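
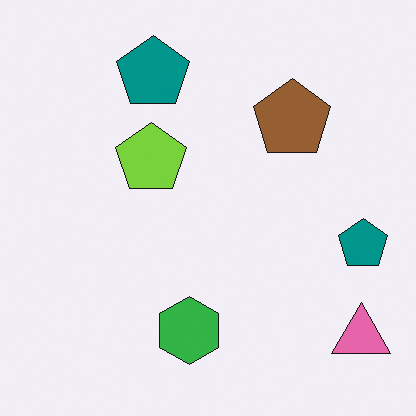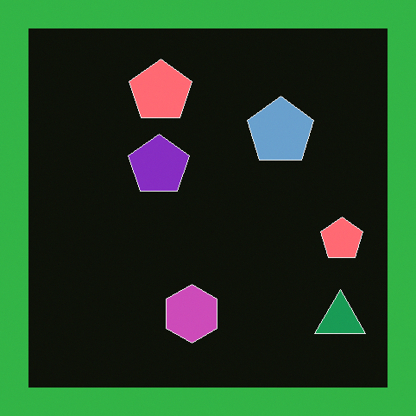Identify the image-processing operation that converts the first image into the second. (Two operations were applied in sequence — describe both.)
It was color-inverted (negative), then framed with a green border.

The light background has become dark and every shape's color is its complement — a photographic negative. A solid green frame runs around the edge of the second image, with the content slightly shrunk inside it.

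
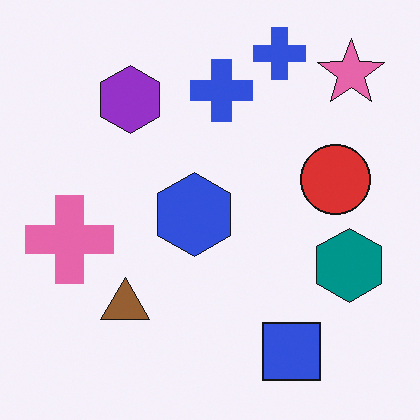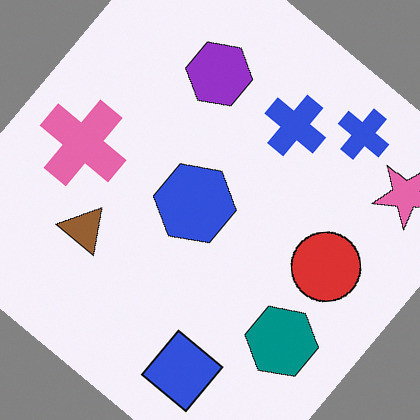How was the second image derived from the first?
The image was rotated clockwise by a large amount — several tens of degrees.

Every shape is tilted by the same angle and the image corners show triangular fill wedges — a whole-image rotation by a non-right angle.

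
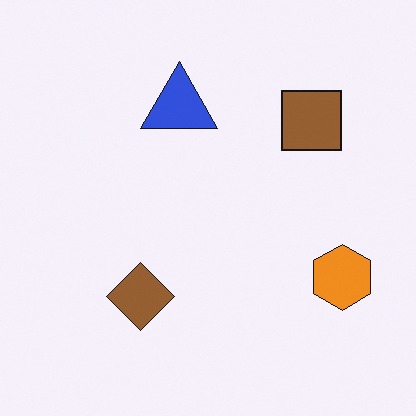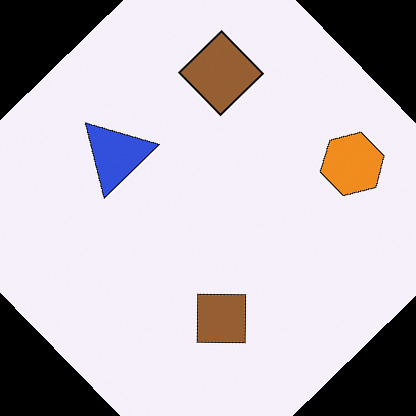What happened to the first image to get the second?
The second image is the first rotated counter-clockwise by a large amount — several tens of degrees.

Every shape is tilted by the same angle and the image corners show triangular fill wedges — a whole-image rotation by a non-right angle.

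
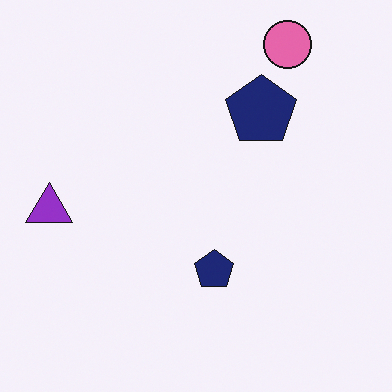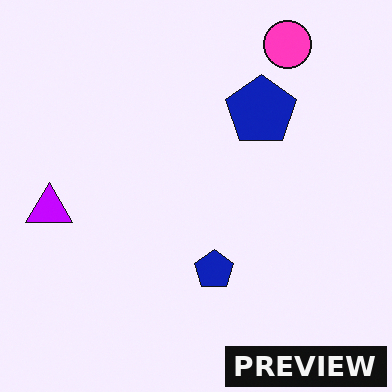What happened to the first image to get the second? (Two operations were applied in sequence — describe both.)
The second image is the first made much more vivid (saturation change), then watermarked with the text "PREVIEW" in the lower-right corner.

All colors are more vivid — a global saturation change. A dark label reading "PREVIEW" appears in the lower-right corner.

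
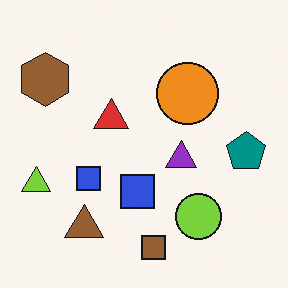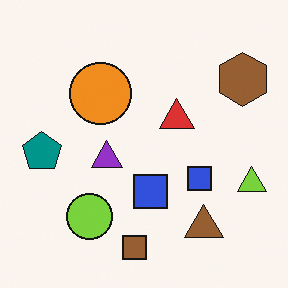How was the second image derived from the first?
The transformation is: flipped horizontally (left ↔ right).

The lime triangle is in the left of the first image and the right of the second — shapes on opposite sides of the vertical midline have swapped in a mirror flip.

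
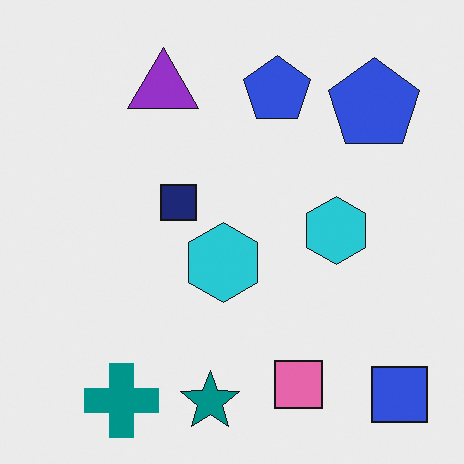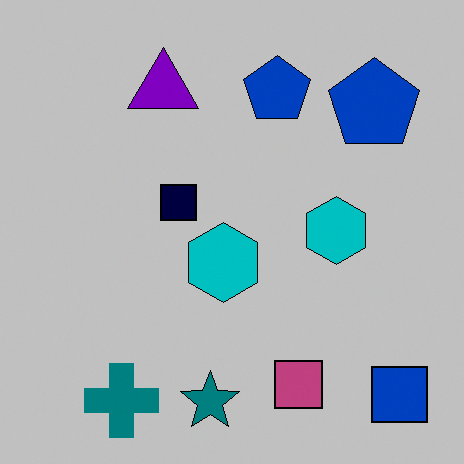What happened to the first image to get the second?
This is the original image aggressively posterized.

Each flat color has snapped to a coarser quantized level — most visibly, the near-white background has dropped to a flat grey.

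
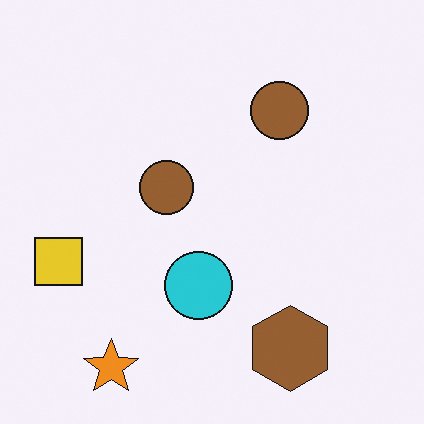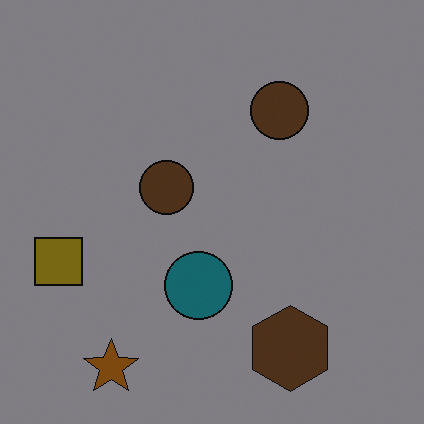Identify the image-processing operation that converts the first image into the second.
The transformation is: darkened a lot.

Every pixel — background and shapes alike — is uniformly darkened.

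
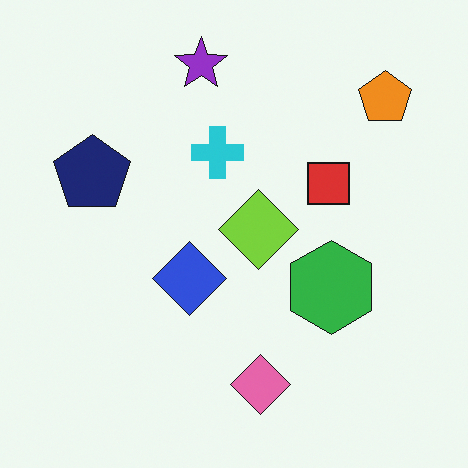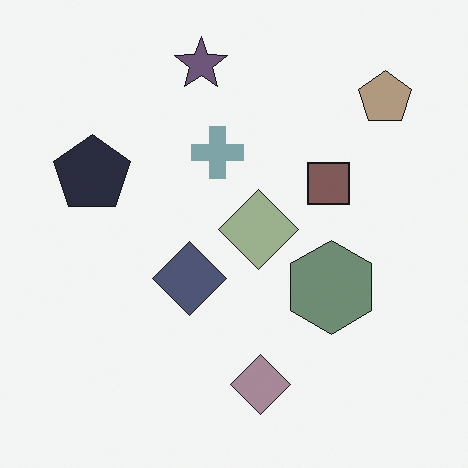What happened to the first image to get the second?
The image was made much more muted (saturation change).

All colors are more muted and greyish — a global saturation change.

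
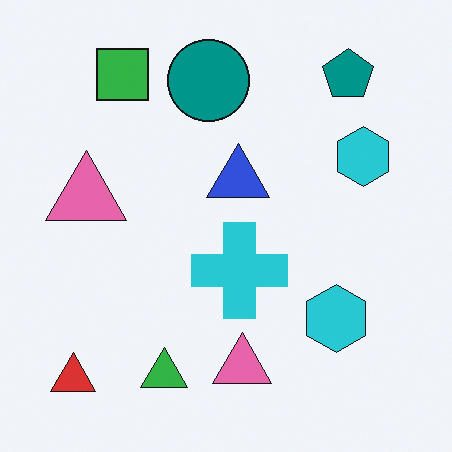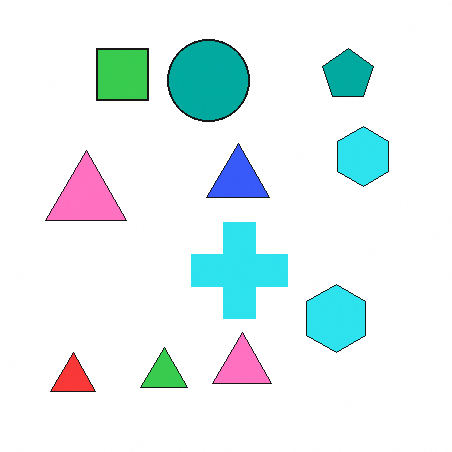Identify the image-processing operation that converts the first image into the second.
The image was brightened a little.

Every pixel — background and shapes alike — is uniformly brightened.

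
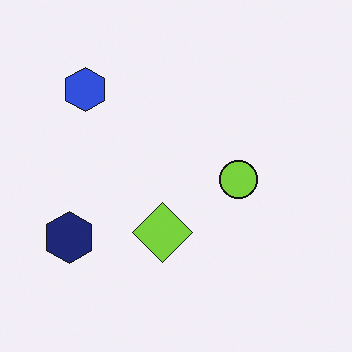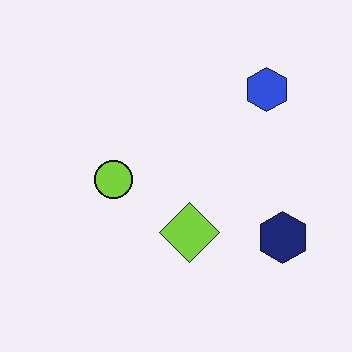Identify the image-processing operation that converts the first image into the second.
It was flipped horizontally (left ↔ right).

The navy hexagon is in the bottom-left of the first image and the bottom-right of the second — shapes on opposite sides of the vertical midline have swapped in a mirror flip.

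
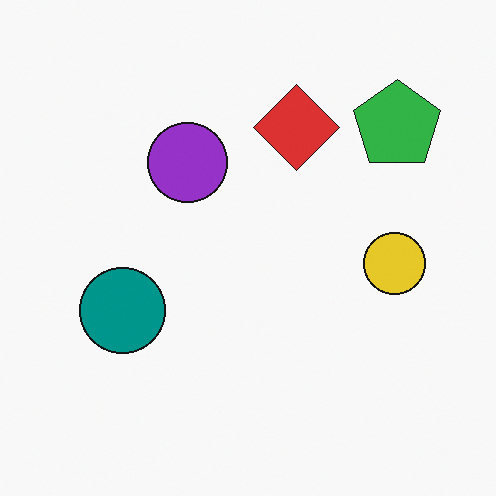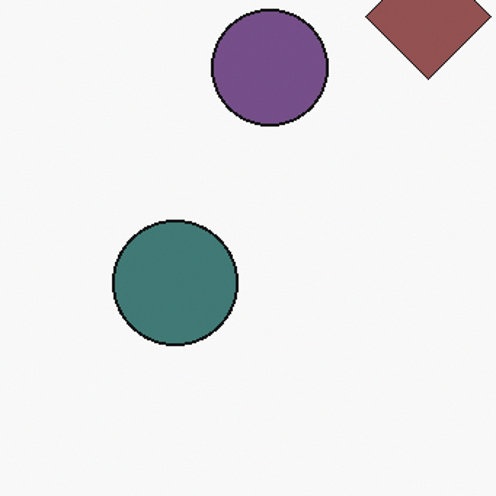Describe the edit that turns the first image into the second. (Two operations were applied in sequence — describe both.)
It was cropped slightly and scaled back up, then heavily desaturated.

The visible shapes are larger and the field of view is narrower; shapes near the original edges may be partly or wholly outside the frame — a crop-and-rescale. All colors are more muted and greyish — a global saturation change.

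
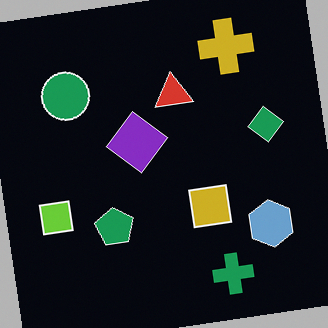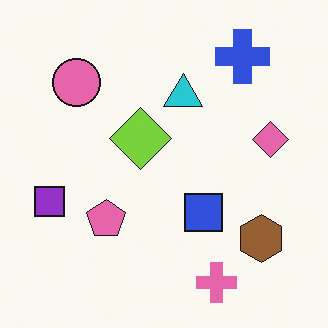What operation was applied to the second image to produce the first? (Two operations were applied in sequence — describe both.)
The first image is the second color-inverted (negative), then rotated counter-clockwise by a small amount.

The light background has become dark and every shape's color is its complement — a photographic negative. Every shape is tilted by the same angle and the image corners show triangular fill wedges — a whole-image rotation by a non-right angle.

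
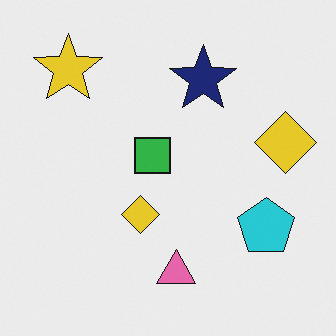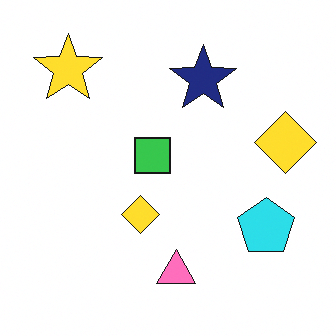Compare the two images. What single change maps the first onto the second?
The image was slightly brightened.

Every pixel — background and shapes alike — is uniformly brightened.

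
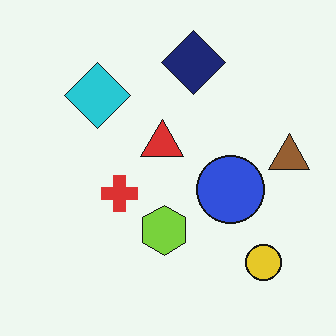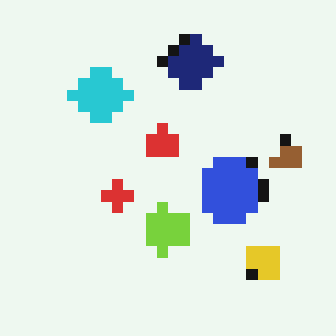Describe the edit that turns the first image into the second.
It was coarsely pixelated.

Shapes are reduced to large square blocks; fine edges and outlines are lost — a downscale-then-upscale (mosaic) effect.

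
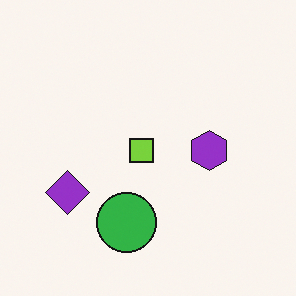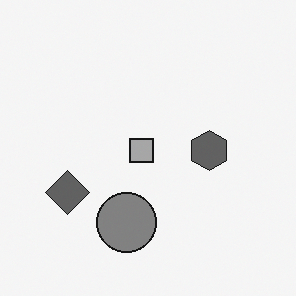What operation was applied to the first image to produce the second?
Converted to grayscale.

All color is removed — every shape is now a shade of grey.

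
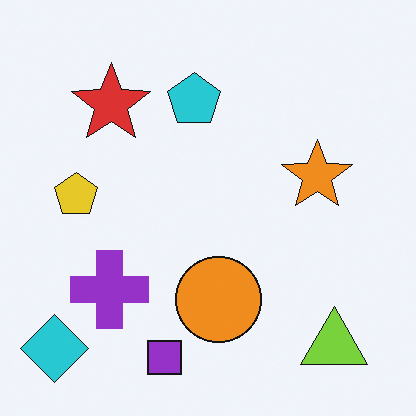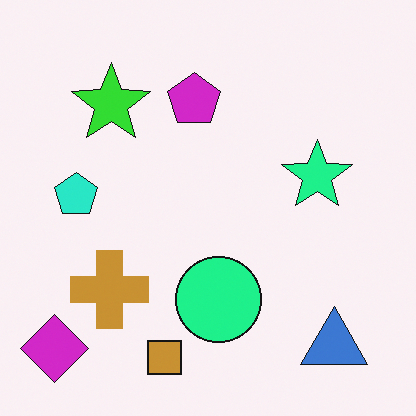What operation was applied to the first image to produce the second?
The transformation is: hue-shifted by a moderate amount.

Every shape's color has rotated by the same amount around the hue wheel — a uniform hue shift.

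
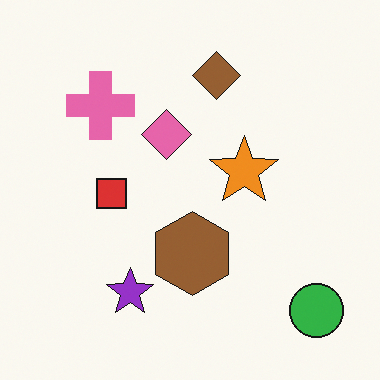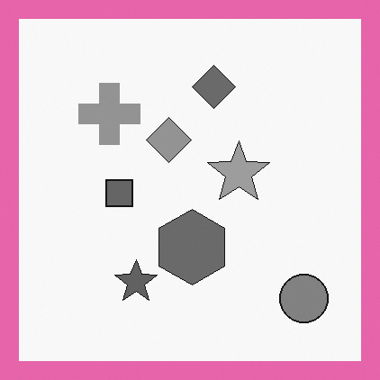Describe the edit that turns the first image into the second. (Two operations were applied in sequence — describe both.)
It was converted to grayscale, then framed with a pink border.

All color is removed — every shape is now a shade of grey. A solid pink frame runs around the edge of the second image, with the content slightly shrunk inside it.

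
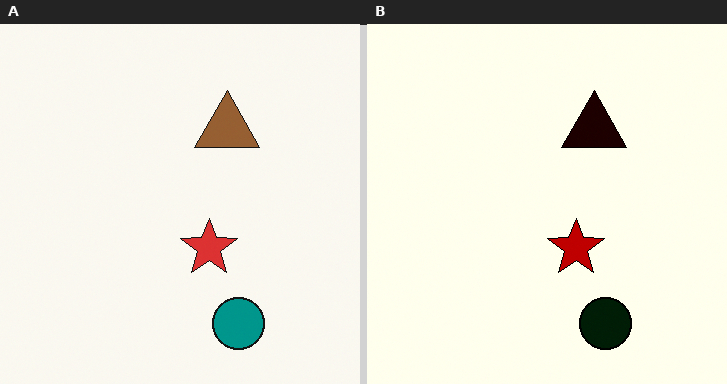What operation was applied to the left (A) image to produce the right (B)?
The transformation is: given much higher contrast.

Tones are pushed away from mid-grey across the whole image — a global contrast change.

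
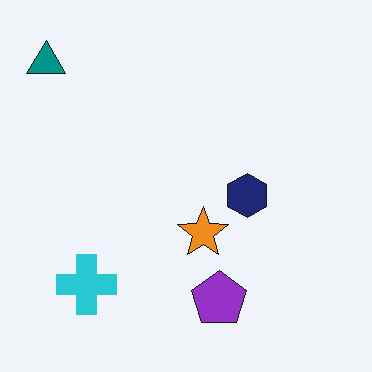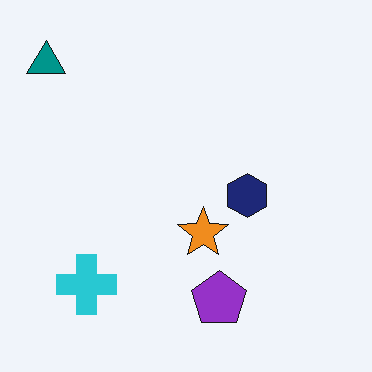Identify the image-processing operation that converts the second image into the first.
The image was JPEG-compressed with visible artifacts.

Blocky 8×8 compression artifacts appear around shape edges and the flat background shows ringing — characteristic JPEG degradation.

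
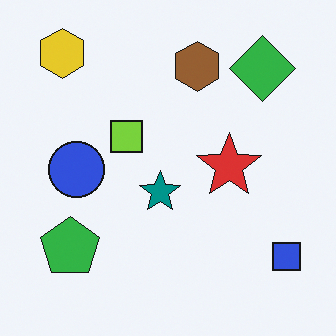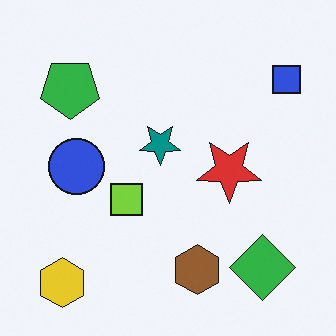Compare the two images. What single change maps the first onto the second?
This is the original image flipped vertically (top ↔ bottom).

The yellow hexagon is in the top-left of the first image and the bottom-left of the second — shapes on opposite sides of the horizontal midline have swapped in a mirror flip.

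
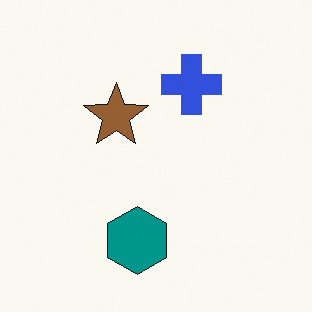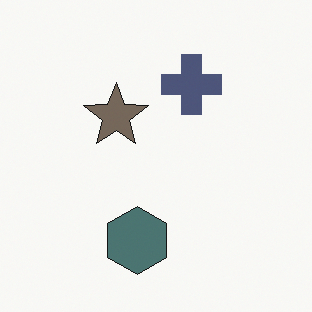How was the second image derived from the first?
The image was heavily desaturated.

All colors are more muted and greyish — a global saturation change.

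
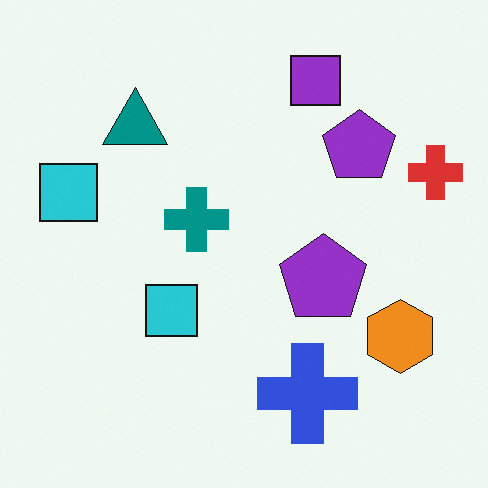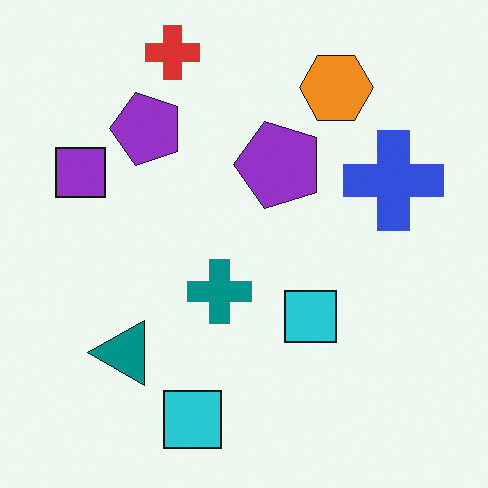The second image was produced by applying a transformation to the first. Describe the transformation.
The image was rotated 90° counter-clockwise.

The red cross sits in the right of the first image and the top of the second — consistent with a whole-image 90° counter-clockwise rotation.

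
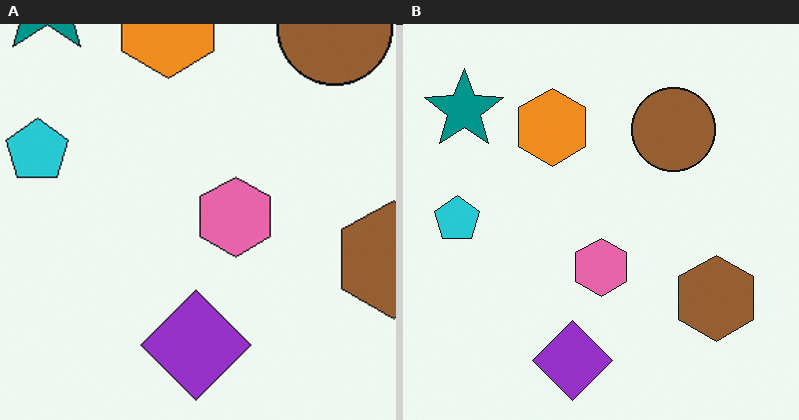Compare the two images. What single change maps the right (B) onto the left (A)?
The transformation is: cropped slightly and scaled back up.

The visible shapes are larger and the field of view is narrower; shapes near the original edges may be partly or wholly outside the frame — a crop-and-rescale.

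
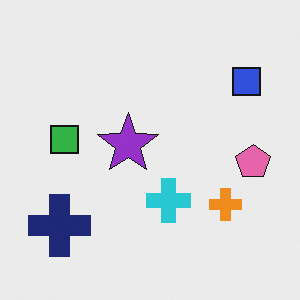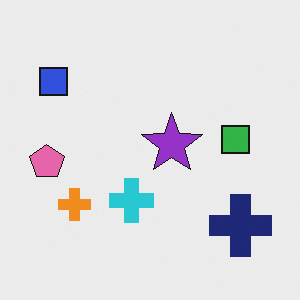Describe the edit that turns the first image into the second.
It was flipped horizontally (left ↔ right).

The pink pentagon is in the right of the first image and the left of the second — shapes on opposite sides of the vertical midline have swapped in a mirror flip.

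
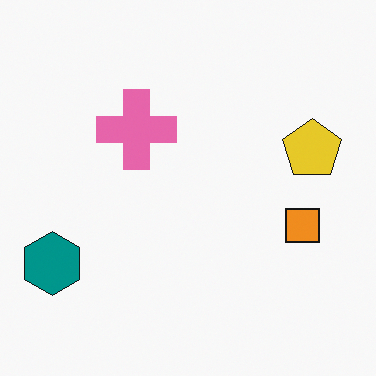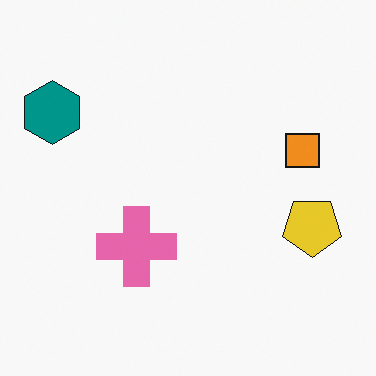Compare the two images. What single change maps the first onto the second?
It was flipped vertically (top ↔ bottom).

The teal hexagon is in the bottom-left of the first image and the top-left of the second — shapes on opposite sides of the horizontal midline have swapped in a mirror flip.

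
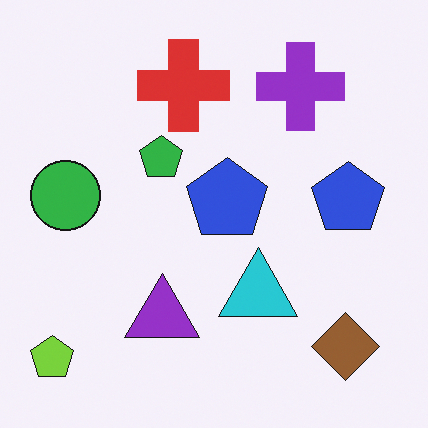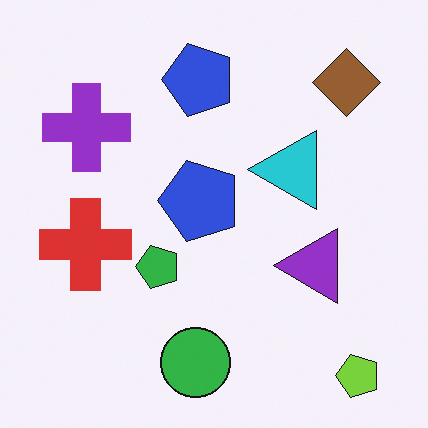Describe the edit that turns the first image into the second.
The second image is the first rotated 90° counter-clockwise.

The lime pentagon sits in the bottom-left of the first image and the bottom-right of the second — consistent with a whole-image 90° counter-clockwise rotation.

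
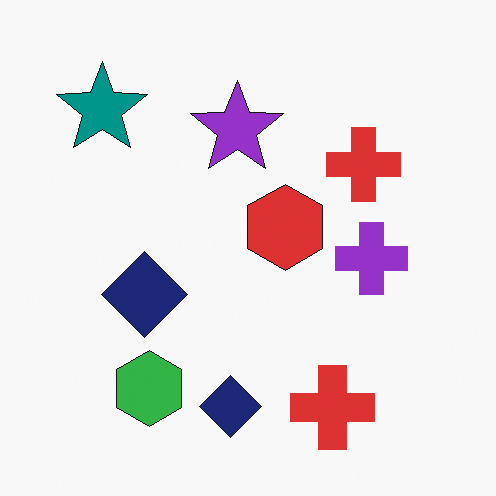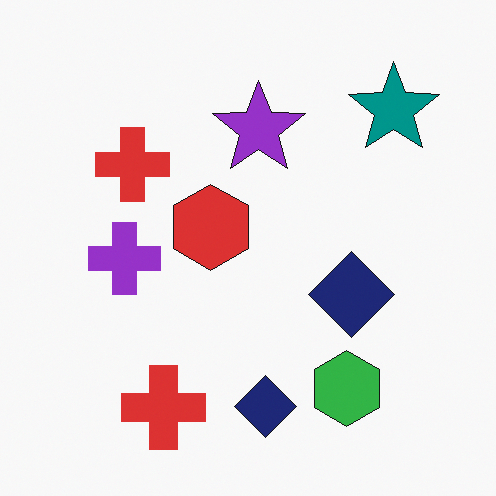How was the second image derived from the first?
The transformation is: flipped horizontally (left ↔ right).

The teal star is in the top-left of the first image and the top-right of the second — shapes on opposite sides of the vertical midline have swapped in a mirror flip.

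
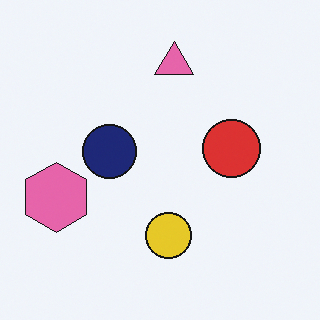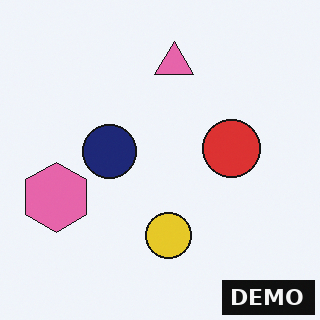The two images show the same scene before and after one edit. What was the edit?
Watermarked with the text "DEMO" in the lower-right corner.

A dark label reading "DEMO" appears in the lower-right corner.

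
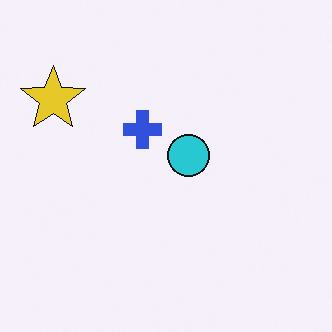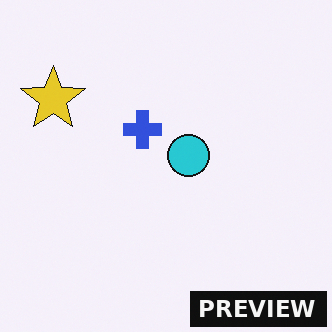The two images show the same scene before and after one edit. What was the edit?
Watermarked with the text "PREVIEW" in the lower-right corner.

A dark label reading "PREVIEW" appears in the lower-right corner.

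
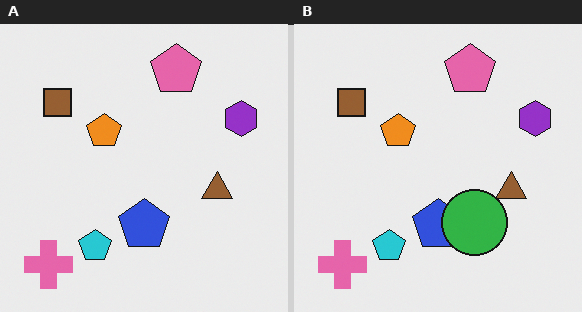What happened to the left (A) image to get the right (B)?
This is the original image overlaid with an additional green circle.

A green circle appears in the right (B) image that is absent from the left (A).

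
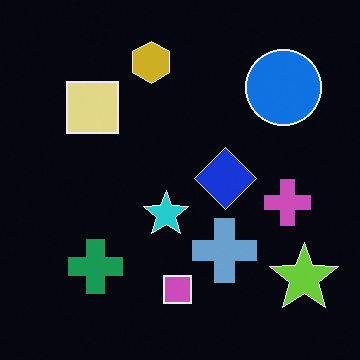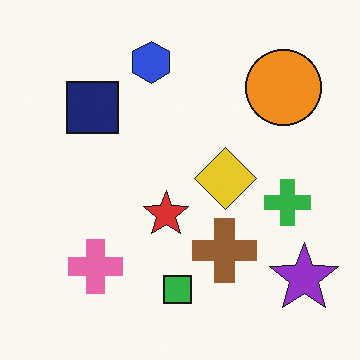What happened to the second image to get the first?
The image was color-inverted (negative).

The light background has become dark and every shape's color is its complement — a photographic negative.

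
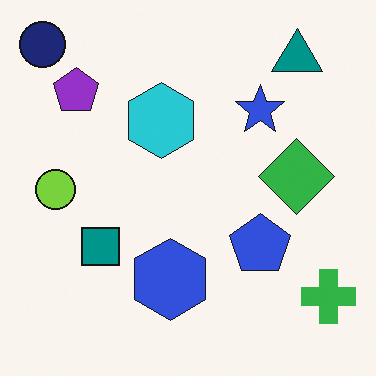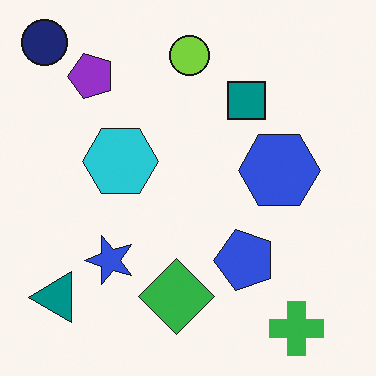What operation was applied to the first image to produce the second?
The transformation is: transposed (reflected across the top-left ↔ bottom-right diagonal).

Shapes have swapped their row and column positions — what was in the top-right is now in the bottom-left — a diagonal reflection.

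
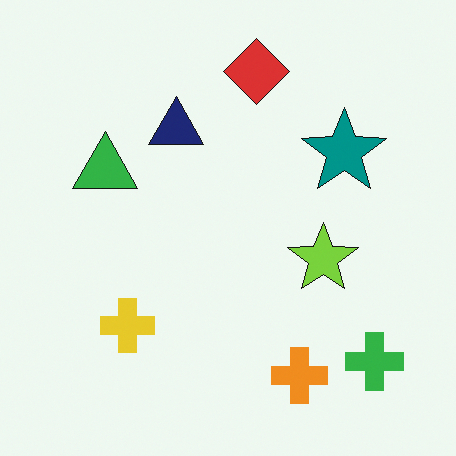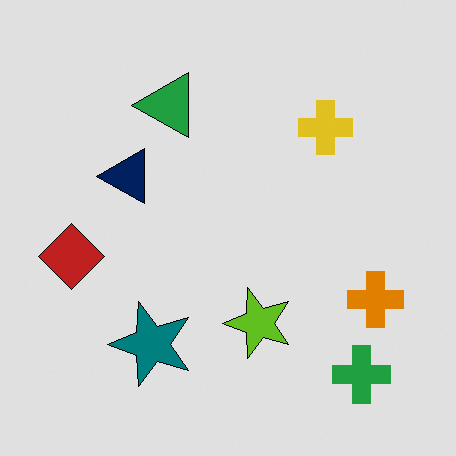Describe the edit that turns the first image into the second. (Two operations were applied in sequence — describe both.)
This is the original image posterized to a reduced palette, then transposed (reflected across the top-left ↔ bottom-right diagonal).

Each flat color has snapped to a coarser quantized level — most visibly, the near-white background has dropped to a flat grey. Shapes have swapped their row and column positions — what was in the top-right is now in the bottom-left — a diagonal reflection.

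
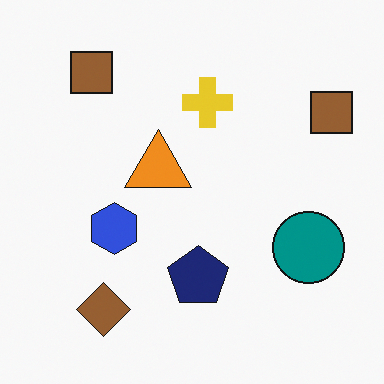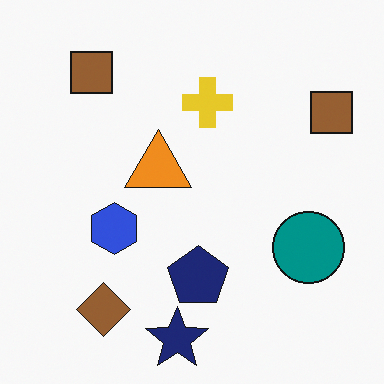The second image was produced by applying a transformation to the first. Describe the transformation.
It was overlaid with an additional navy star.

A navy star appears in the second image that is absent from the first.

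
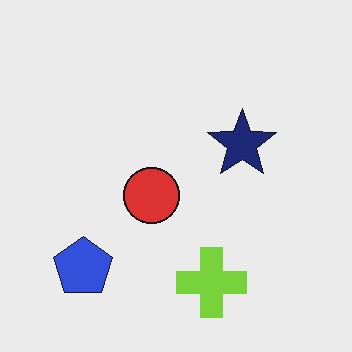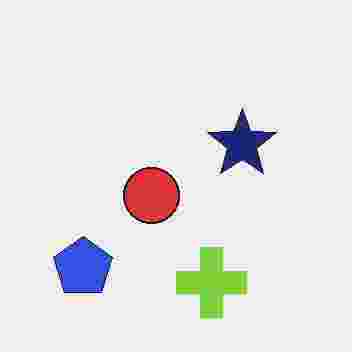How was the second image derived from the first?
This is the original image heavily JPEG-compressed with obvious blocking artifacts.

Blocky 8×8 compression artifacts appear around shape edges and the flat background shows ringing — characteristic JPEG degradation.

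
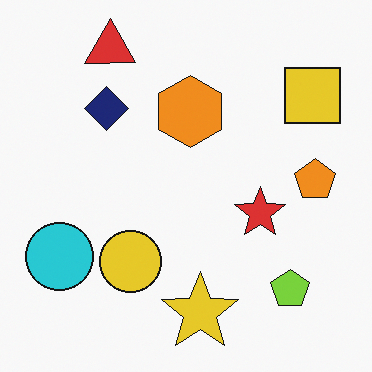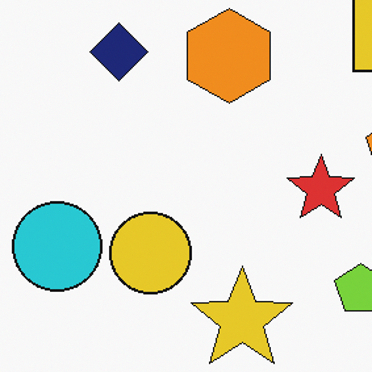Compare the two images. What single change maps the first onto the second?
The image was cropped slightly and scaled back up.

The visible shapes are larger and the field of view is narrower; shapes near the original edges may be partly or wholly outside the frame — a crop-and-rescale.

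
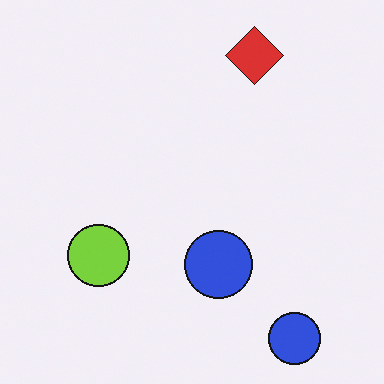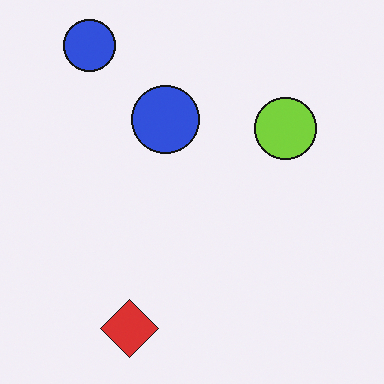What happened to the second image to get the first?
It was rotated 180°.

The red diamond sits in the bottom of the second image and the top of the first — consistent with a whole-image 180° rotation.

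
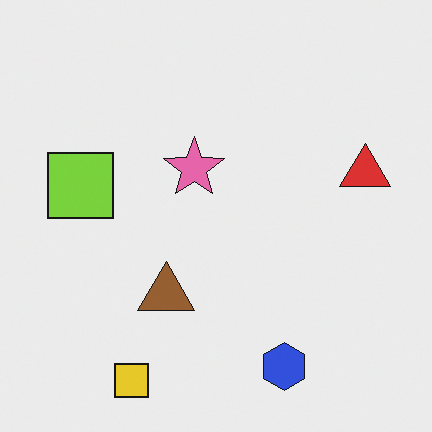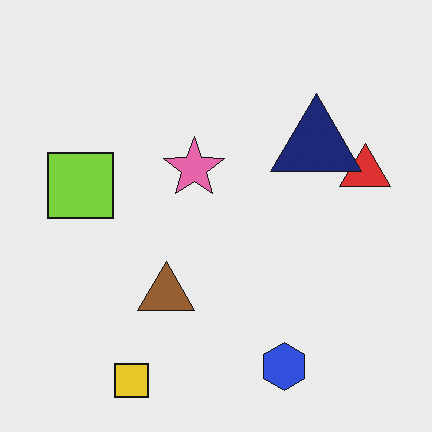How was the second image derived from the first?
Overlaid with an additional navy triangle.

A navy triangle appears in the second image that is absent from the first.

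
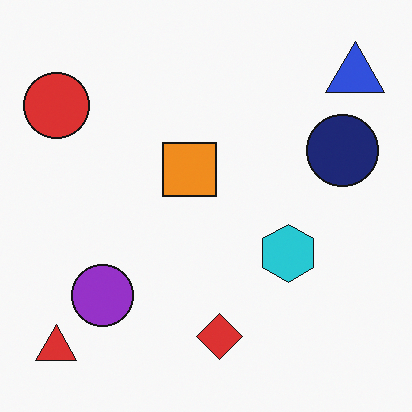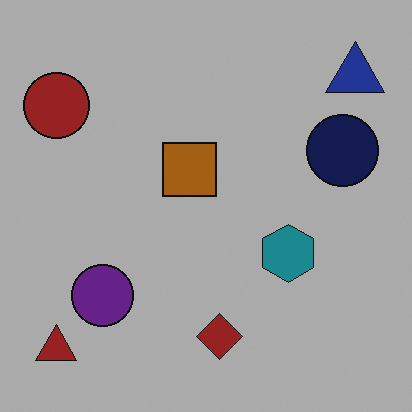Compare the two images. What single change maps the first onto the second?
It was darkened a lot.

Every pixel — background and shapes alike — is uniformly darkened.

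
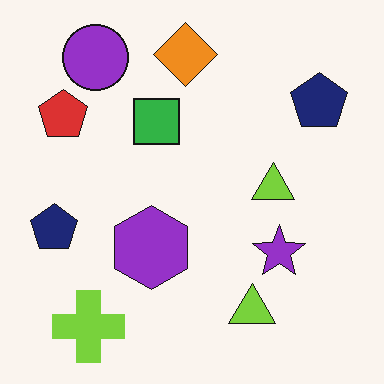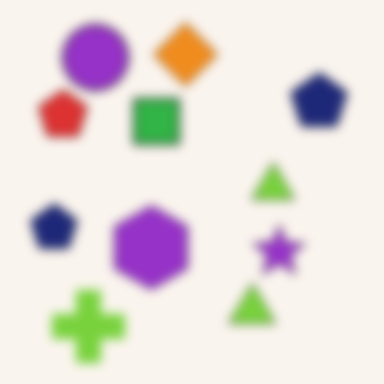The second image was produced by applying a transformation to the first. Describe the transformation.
The second image is the first strongly gaussian-blurred.

Shape edges and outlines are uniformly softened across the whole image.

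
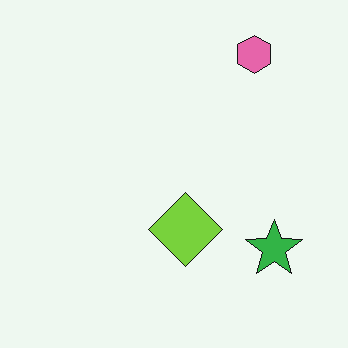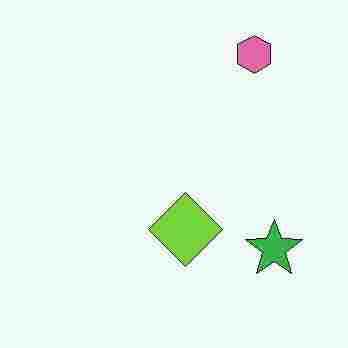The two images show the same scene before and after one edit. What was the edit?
The second image is the first degraded with heavy JPEG compression.

Blocky 8×8 compression artifacts appear around shape edges and the flat background shows ringing — characteristic JPEG degradation.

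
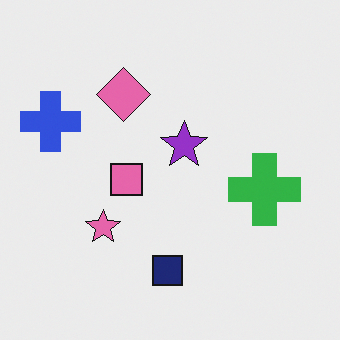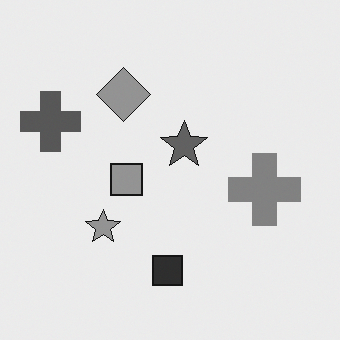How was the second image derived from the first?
The image was converted to grayscale.

All color is removed — every shape is now a shade of grey.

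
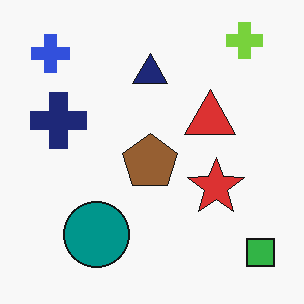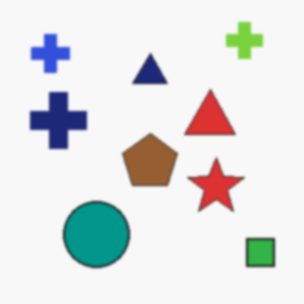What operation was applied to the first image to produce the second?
The second image is the first given a subtle gaussian blur.

Shape edges and outlines are uniformly softened across the whole image.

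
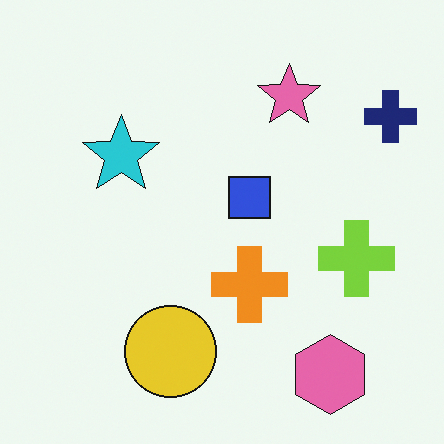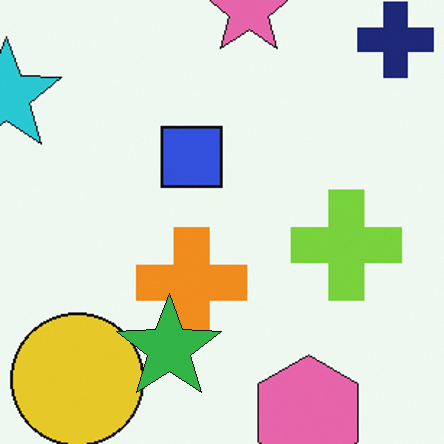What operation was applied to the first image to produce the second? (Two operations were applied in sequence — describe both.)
The image was cropped slightly and scaled back up, then overlaid with an additional green star.

The visible shapes are larger and the field of view is narrower; shapes near the original edges may be partly or wholly outside the frame — a crop-and-rescale. A green star appears in the second image that is absent from the first.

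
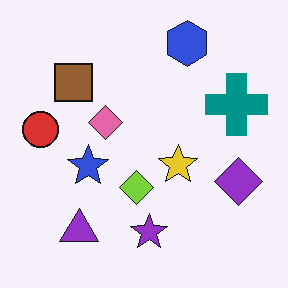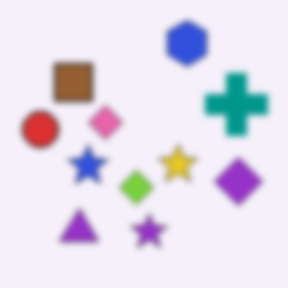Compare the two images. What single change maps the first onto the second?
The transformation is: noticeably gaussian-blurred.

Shape edges and outlines are uniformly softened across the whole image.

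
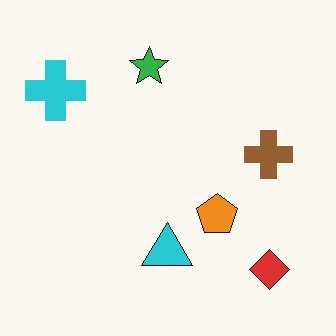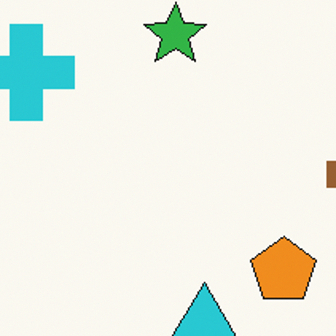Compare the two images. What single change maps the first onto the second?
The second image is the first cropped to a modestly smaller region and rescaled.

The visible shapes are larger and the field of view is narrower; shapes near the original edges may be partly or wholly outside the frame — a crop-and-rescale.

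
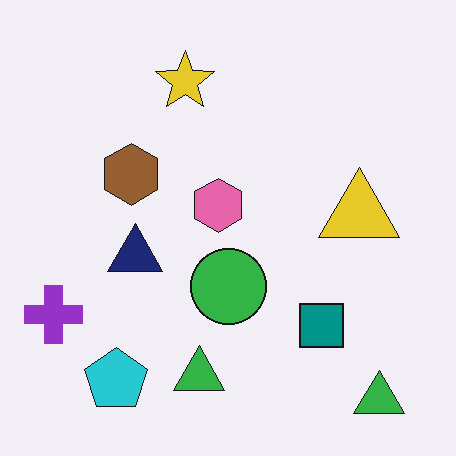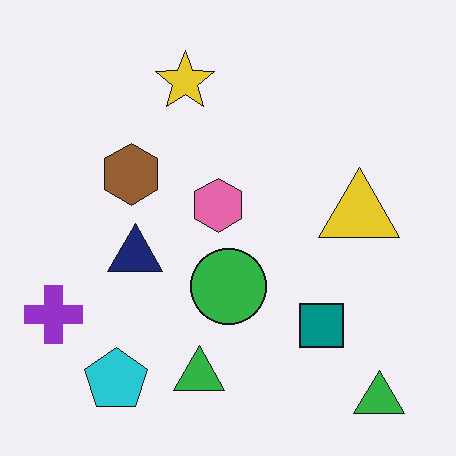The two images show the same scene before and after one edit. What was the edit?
The image was given moderate JPEG compression.

Blocky 8×8 compression artifacts appear around shape edges and the flat background shows ringing — characteristic JPEG degradation.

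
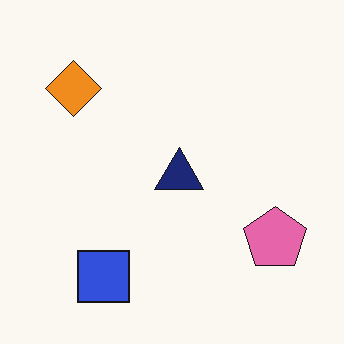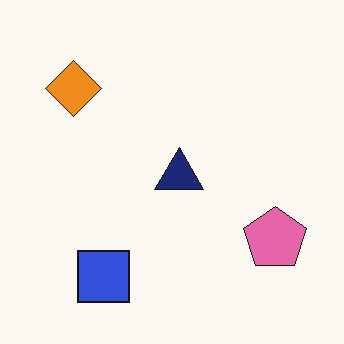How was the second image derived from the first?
Given moderate JPEG compression.

Blocky 8×8 compression artifacts appear around shape edges and the flat background shows ringing — characteristic JPEG degradation.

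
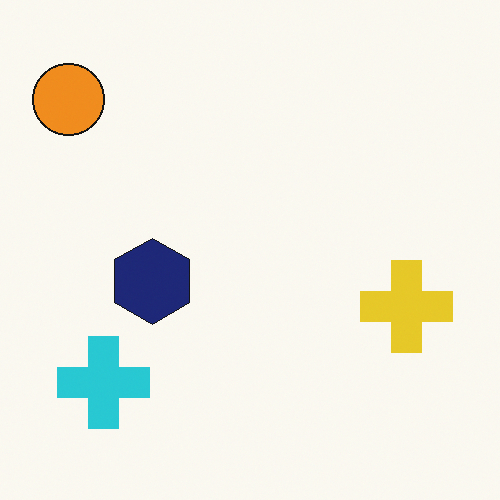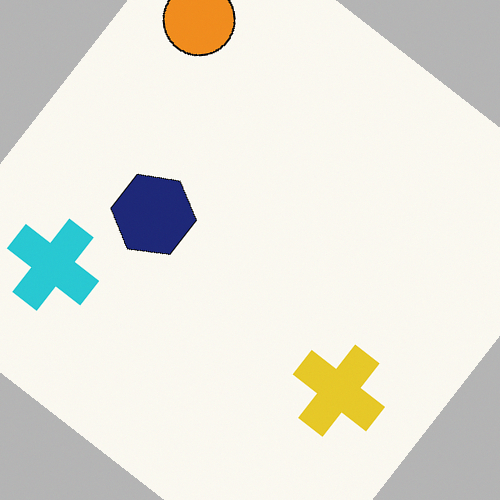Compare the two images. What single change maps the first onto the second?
Rotated clockwise by a large amount — several tens of degrees.

Every shape is tilted by the same angle and the image corners show triangular fill wedges — a whole-image rotation by a non-right angle.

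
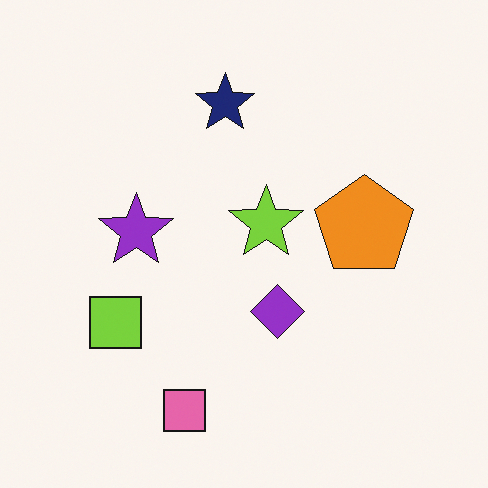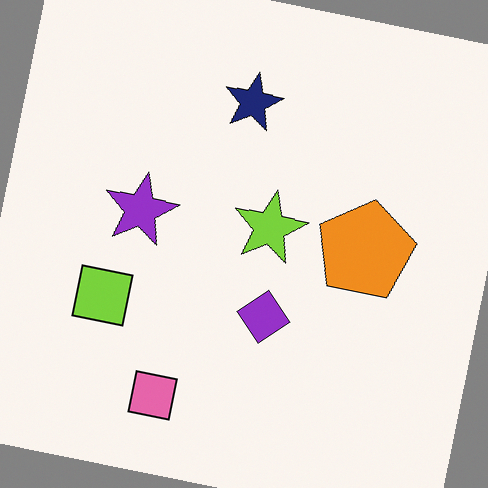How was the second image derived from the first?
This is the original image rotated clockwise by a small amount.

Every shape is tilted by the same angle and the image corners show triangular fill wedges — a whole-image rotation by a non-right angle.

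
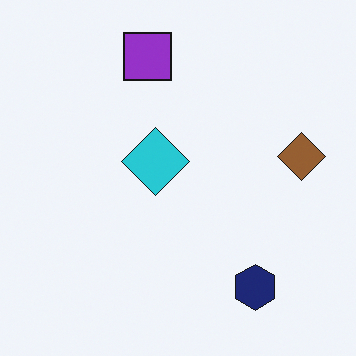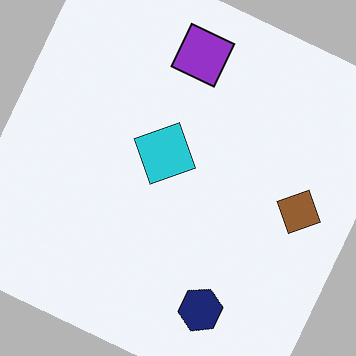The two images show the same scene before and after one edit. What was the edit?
This is the original image rotated clockwise by a clearly visible amount.

Every shape is tilted by the same angle and the image corners show triangular fill wedges — a whole-image rotation by a non-right angle.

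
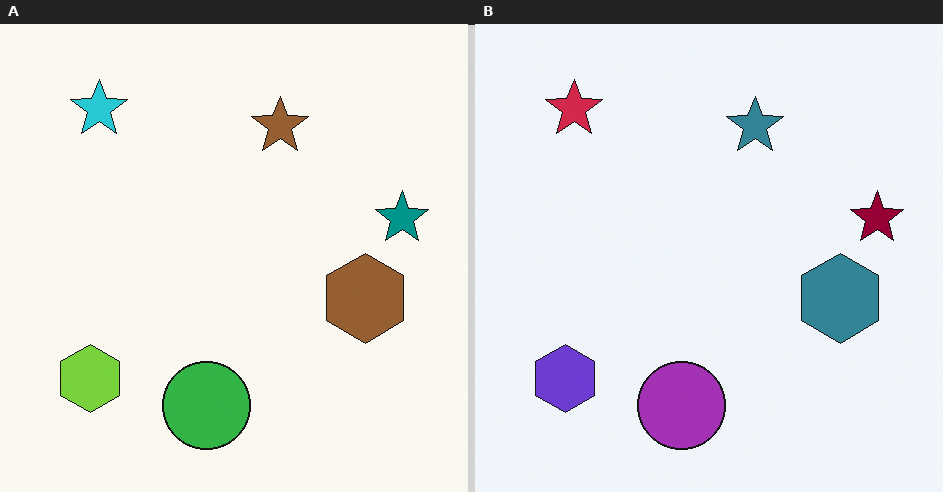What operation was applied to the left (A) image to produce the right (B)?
The right (B) image is the left (A) hue-shifted by a large amount.

Every shape's color has rotated by the same amount around the hue wheel — a uniform hue shift.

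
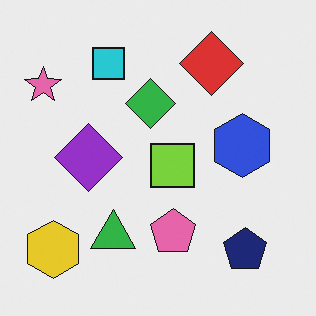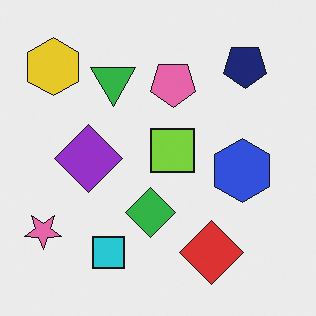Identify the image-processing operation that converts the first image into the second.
The second image is the first flipped vertically (top ↔ bottom).

The red diamond is in the top-right of the first image and the bottom-right of the second — shapes on opposite sides of the horizontal midline have swapped in a mirror flip.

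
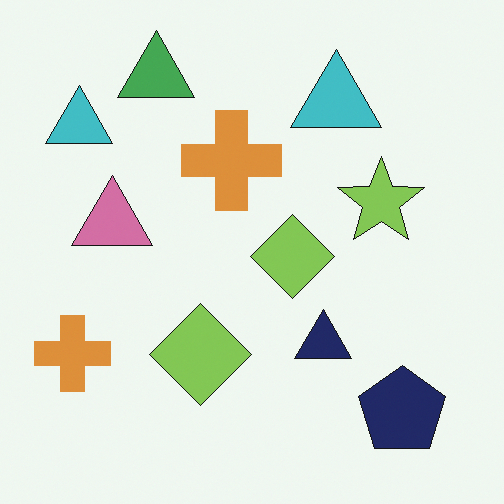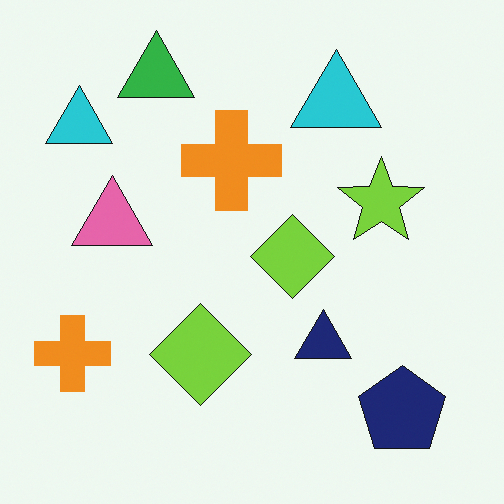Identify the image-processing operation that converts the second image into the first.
The first image is the second slightly desaturated.

All colors are more muted and greyish — a global saturation change.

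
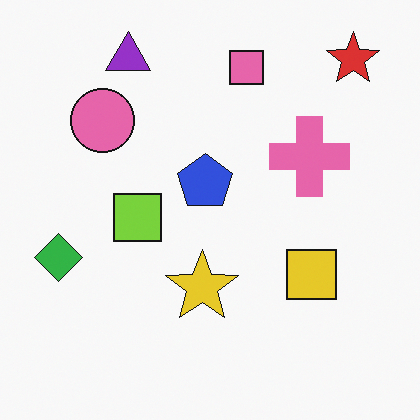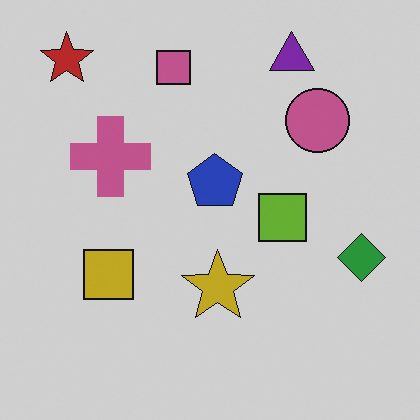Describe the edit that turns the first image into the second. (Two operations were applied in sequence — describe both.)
It was slightly darkened, then flipped horizontally (left ↔ right).

Every pixel — background and shapes alike — is uniformly darkened. The green diamond is in the left of the first image and the right of the second — shapes on opposite sides of the vertical midline have swapped in a mirror flip.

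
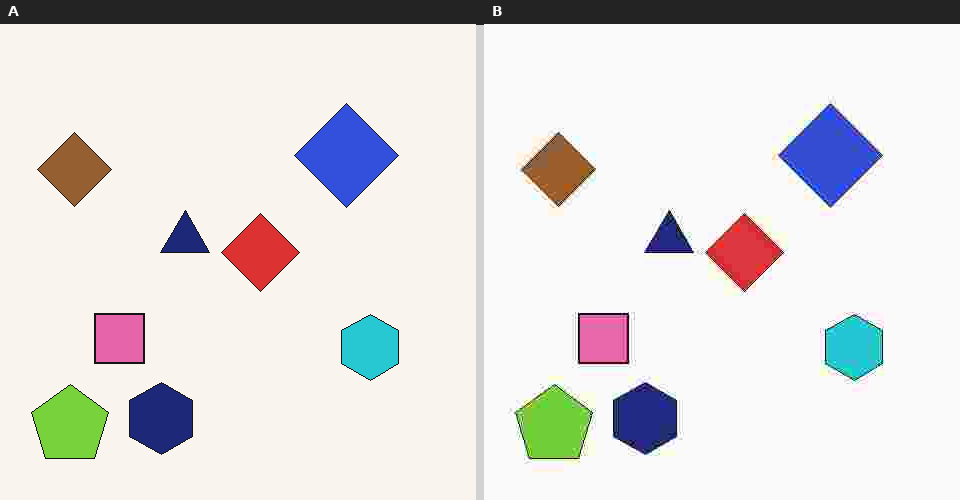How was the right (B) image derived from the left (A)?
This is the original image heavily JPEG-compressed with obvious blocking artifacts.

Blocky 8×8 compression artifacts appear around shape edges and the flat background shows ringing — characteristic JPEG degradation.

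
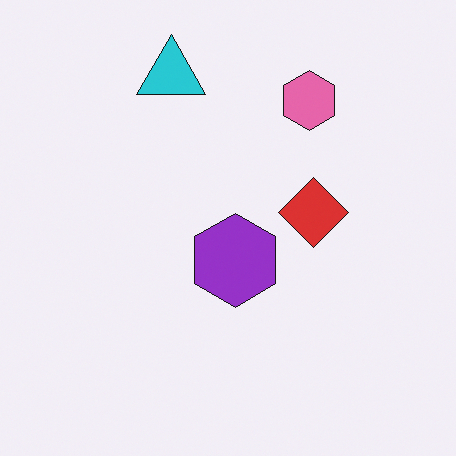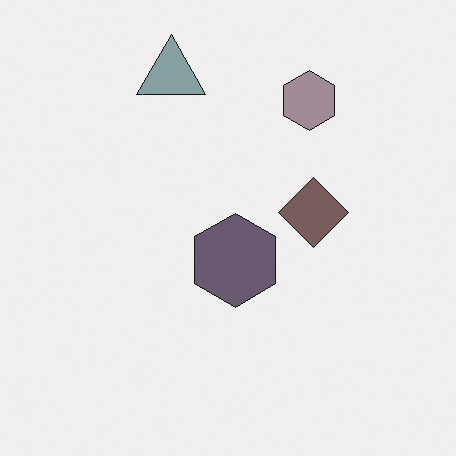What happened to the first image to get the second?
The image was heavily desaturated.

All colors are more muted and greyish — a global saturation change.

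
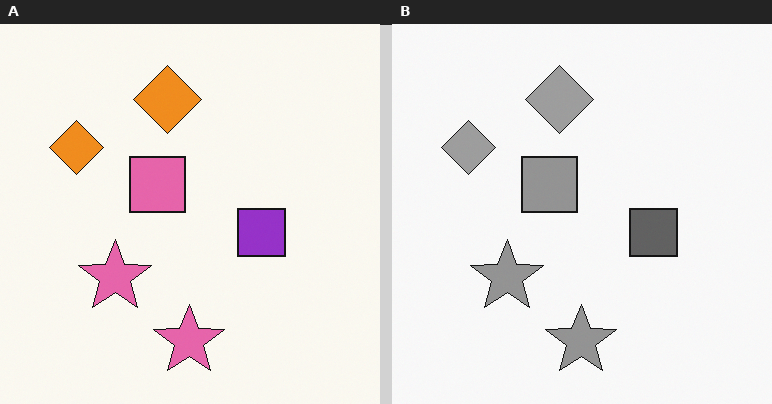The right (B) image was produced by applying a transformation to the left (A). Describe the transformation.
The transformation is: converted to grayscale.

All color is removed — every shape is now a shade of grey.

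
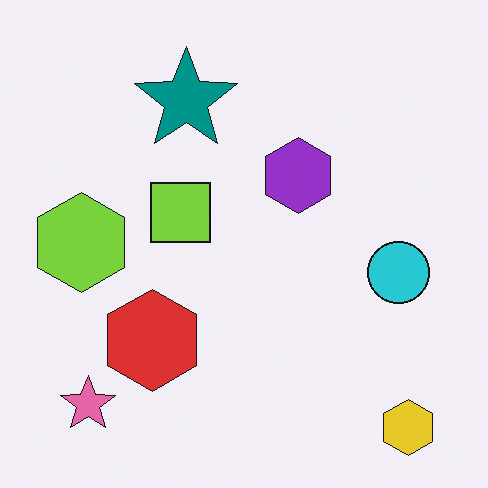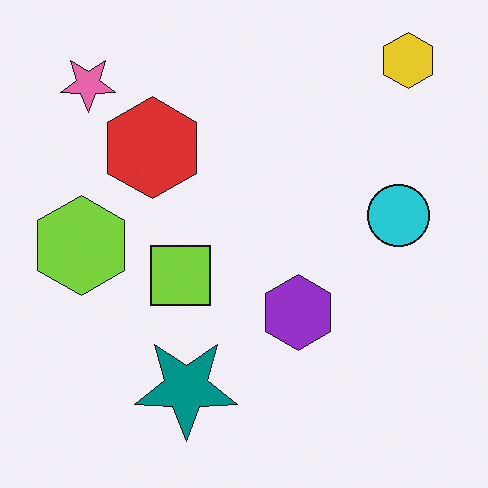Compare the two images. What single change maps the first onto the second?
This is the original image flipped vertically (top ↔ bottom).

The yellow hexagon is in the bottom-right of the first image and the top-right of the second — shapes on opposite sides of the horizontal midline have swapped in a mirror flip.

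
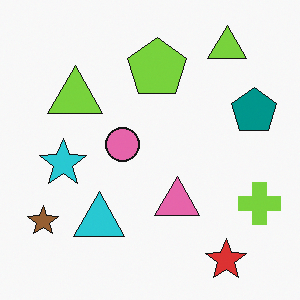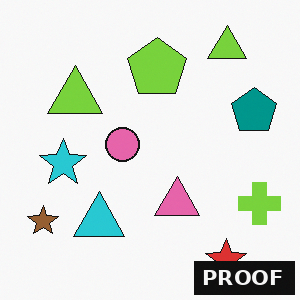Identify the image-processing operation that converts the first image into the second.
The second image is the first watermarked with the text "PROOF" in the lower-right corner.

A dark label reading "PROOF" appears in the lower-right corner.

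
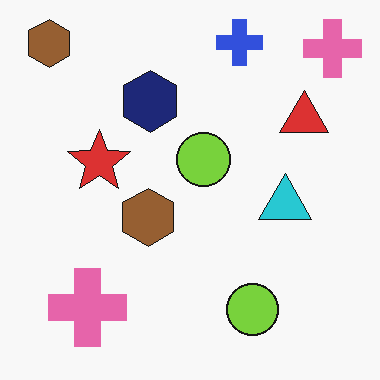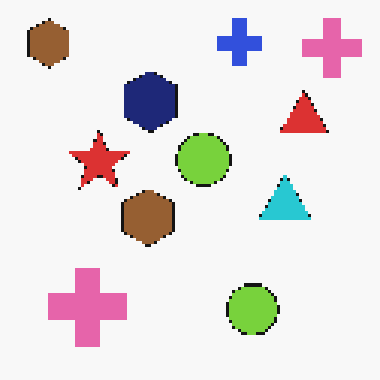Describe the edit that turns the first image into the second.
The transformation is: mildly pixelated.

Shapes are reduced to large square blocks; fine edges and outlines are lost — a downscale-then-upscale (mosaic) effect.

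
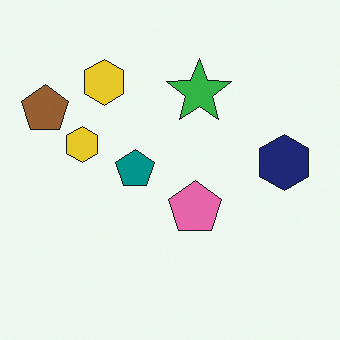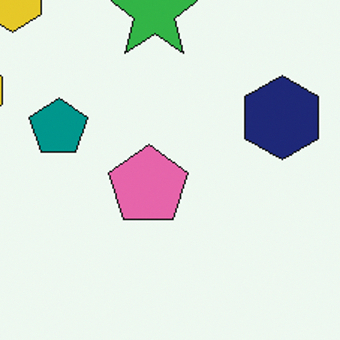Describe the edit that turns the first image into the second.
The transformation is: cropped slightly and scaled back up.

The visible shapes are larger and the field of view is narrower; shapes near the original edges may be partly or wholly outside the frame — a crop-and-rescale.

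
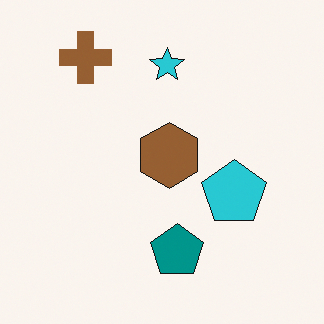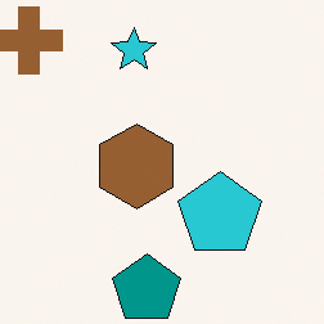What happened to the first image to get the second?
The second image is the first cropped to a modestly smaller region and rescaled.

The visible shapes are larger and the field of view is narrower; shapes near the original edges may be partly or wholly outside the frame — a crop-and-rescale.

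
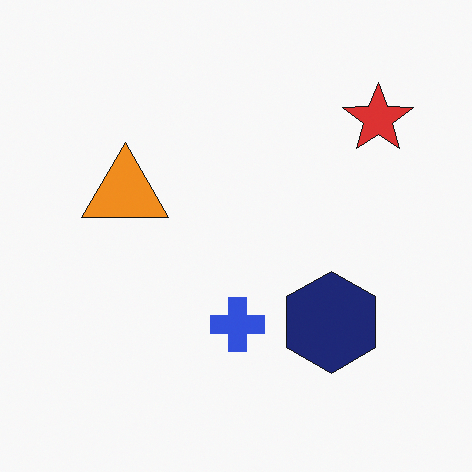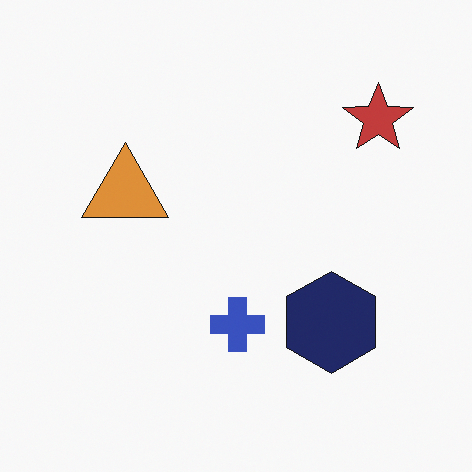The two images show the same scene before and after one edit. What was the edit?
Slightly desaturated.

All colors are more muted and greyish — a global saturation change.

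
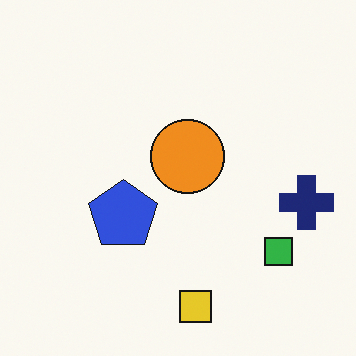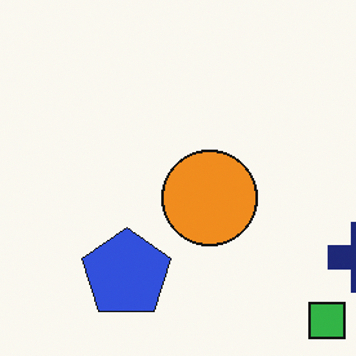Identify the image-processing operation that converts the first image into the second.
Cropped to a modestly smaller region and rescaled.

The visible shapes are larger and the field of view is narrower; shapes near the original edges may be partly or wholly outside the frame — a crop-and-rescale.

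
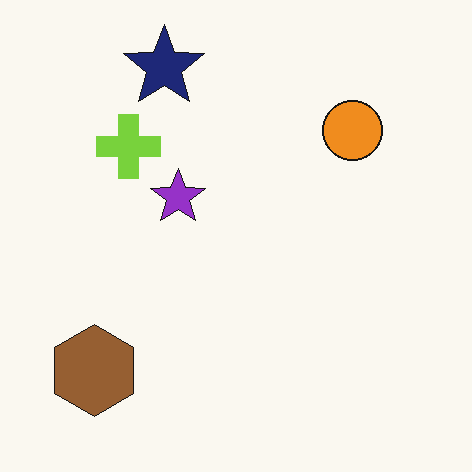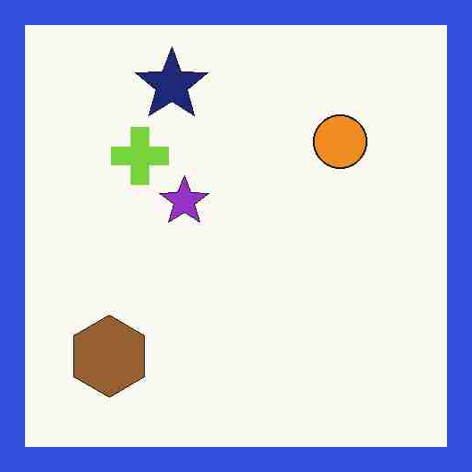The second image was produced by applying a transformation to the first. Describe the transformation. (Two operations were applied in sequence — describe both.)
Degraded with heavy JPEG compression, then framed with a blue border.

Blocky 8×8 compression artifacts appear around shape edges and the flat background shows ringing — characteristic JPEG degradation. A solid blue frame runs around the edge of the second image, with the content slightly shrunk inside it.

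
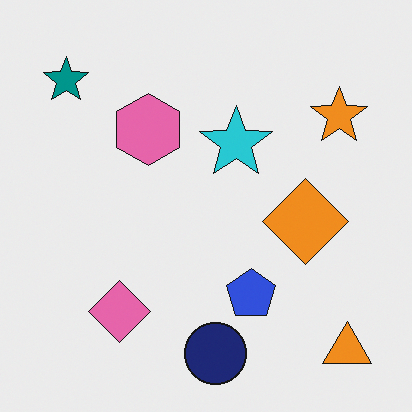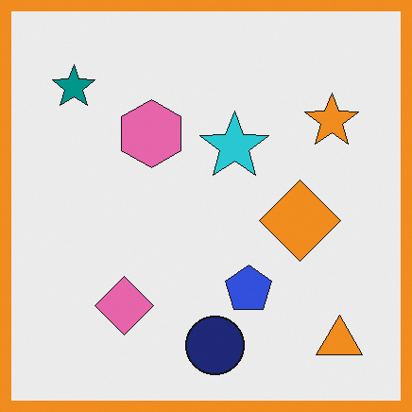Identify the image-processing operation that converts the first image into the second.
The transformation is: framed with a orange border.

A solid orange frame runs around the edge of the second image, with the content slightly shrunk inside it.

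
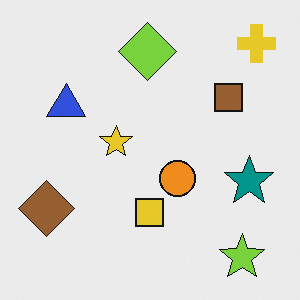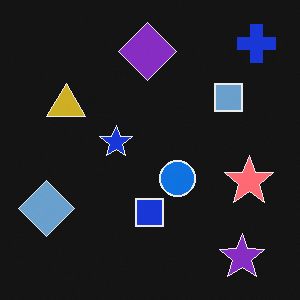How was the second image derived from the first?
It was color-inverted (negative).

The light background has become dark and every shape's color is its complement — a photographic negative.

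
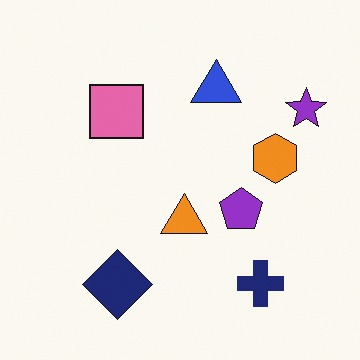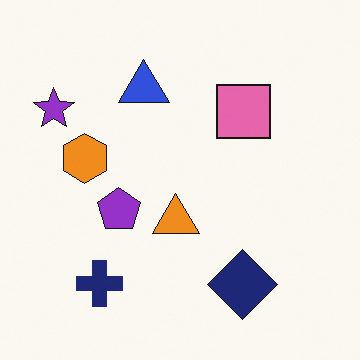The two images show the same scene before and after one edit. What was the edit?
The second image is the first flipped horizontally (left ↔ right).

The purple star is in the top-right of the first image and the top-left of the second — shapes on opposite sides of the vertical midline have swapped in a mirror flip.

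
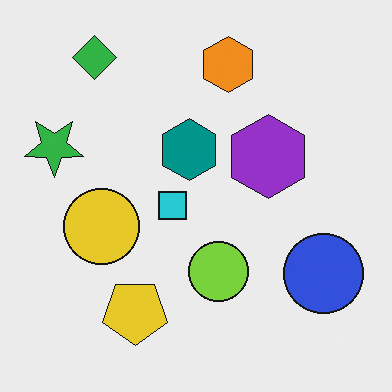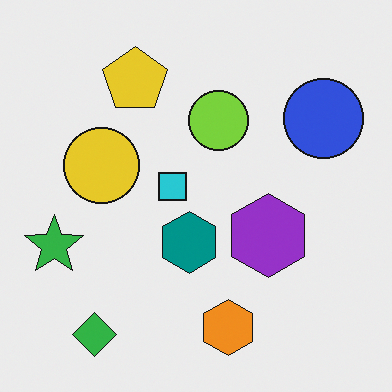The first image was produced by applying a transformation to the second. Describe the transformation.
The transformation is: flipped vertically (top ↔ bottom).

The green diamond is in the bottom-left of the second image and the top-left of the first — shapes on opposite sides of the horizontal midline have swapped in a mirror flip.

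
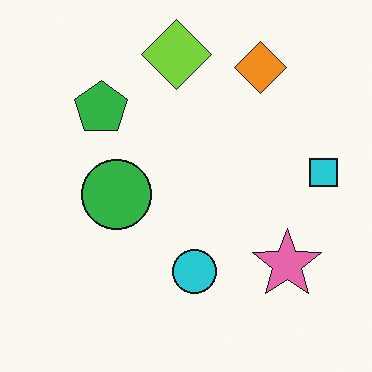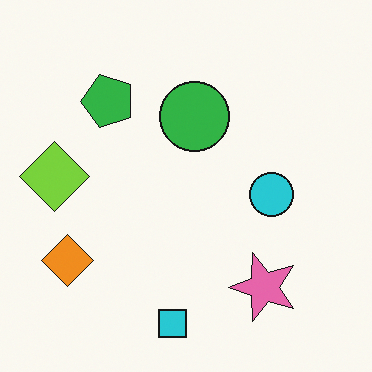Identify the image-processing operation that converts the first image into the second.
This is the original image transposed (reflected across the top-left ↔ bottom-right diagonal).

Shapes have swapped their row and column positions — what was in the top-right is now in the bottom-left — a diagonal reflection.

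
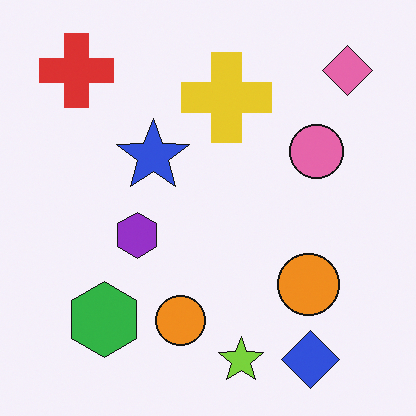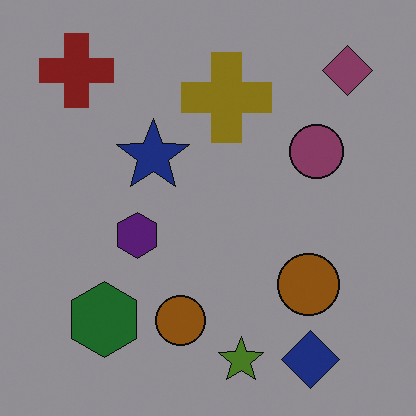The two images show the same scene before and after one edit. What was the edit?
This is the original image darkened a lot.

Every pixel — background and shapes alike — is uniformly darkened.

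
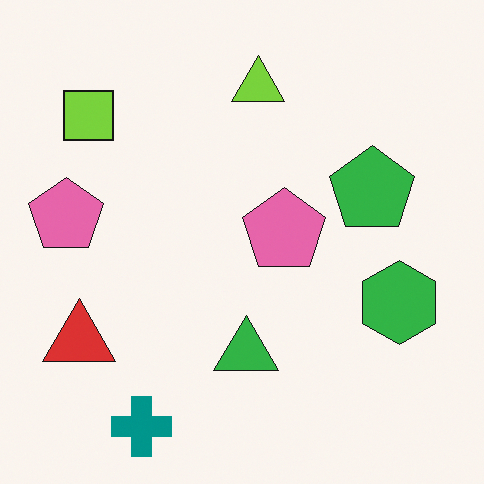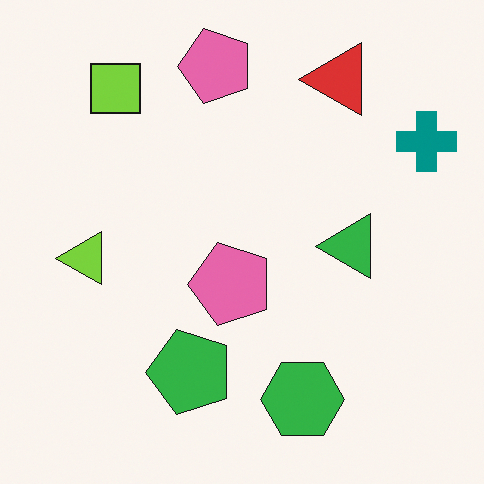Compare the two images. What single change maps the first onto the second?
Transposed (reflected across the top-left ↔ bottom-right diagonal).

Shapes have swapped their row and column positions — what was in the top-right is now in the bottom-left — a diagonal reflection.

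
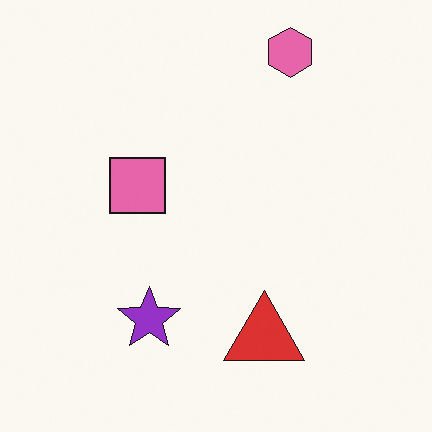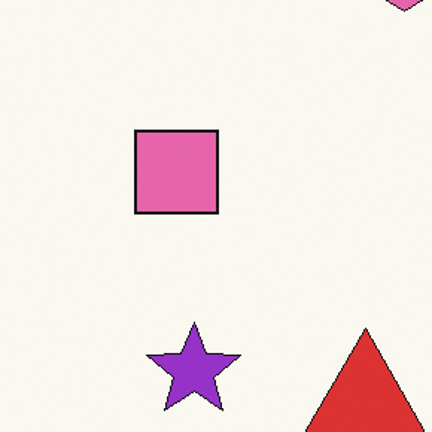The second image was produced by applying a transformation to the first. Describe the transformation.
The image was cropped slightly and scaled back up.

The visible shapes are larger and the field of view is narrower; shapes near the original edges may be partly or wholly outside the frame — a crop-and-rescale.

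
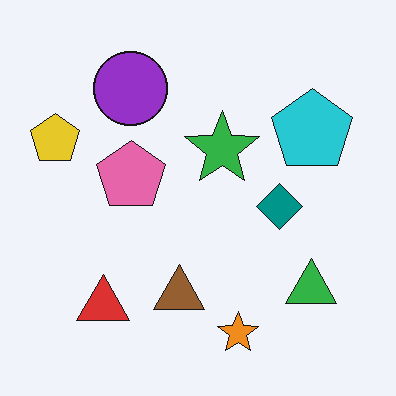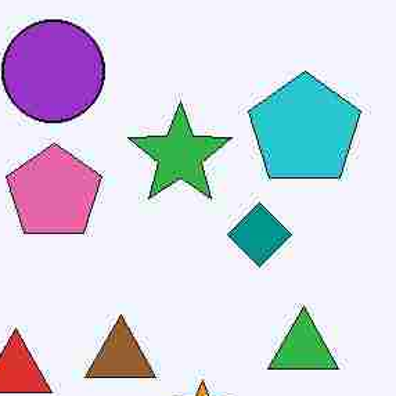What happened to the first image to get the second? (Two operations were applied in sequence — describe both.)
The second image is the first degraded with heavy JPEG compression, then cropped to a modestly smaller region and rescaled.

Blocky 8×8 compression artifacts appear around shape edges and the flat background shows ringing — characteristic JPEG degradation. The visible shapes are larger and the field of view is narrower; shapes near the original edges may be partly or wholly outside the frame — a crop-and-rescale.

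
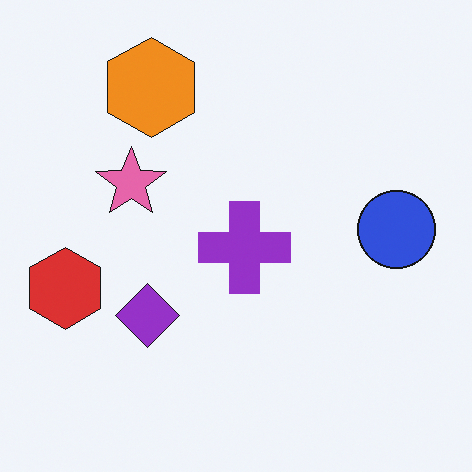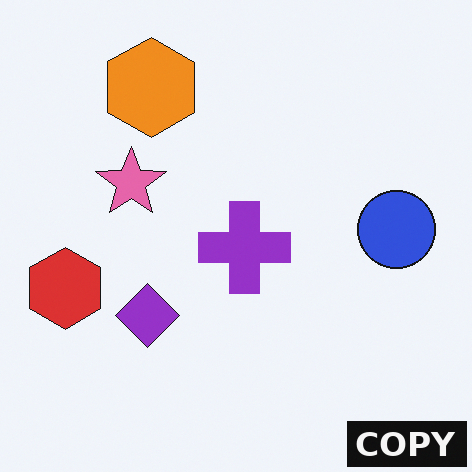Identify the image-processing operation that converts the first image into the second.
This is the original image watermarked with the text "COPY" in the lower-right corner.

A dark label reading "COPY" appears in the lower-right corner.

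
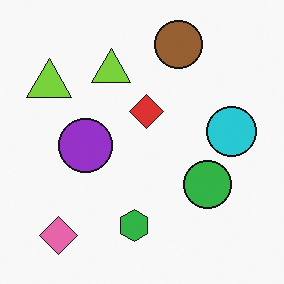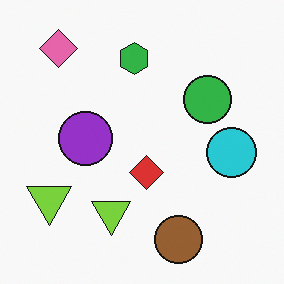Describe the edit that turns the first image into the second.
The second image is the first flipped vertically (top ↔ bottom).

The brown circle is in the top of the first image and the bottom of the second — shapes on opposite sides of the horizontal midline have swapped in a mirror flip.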